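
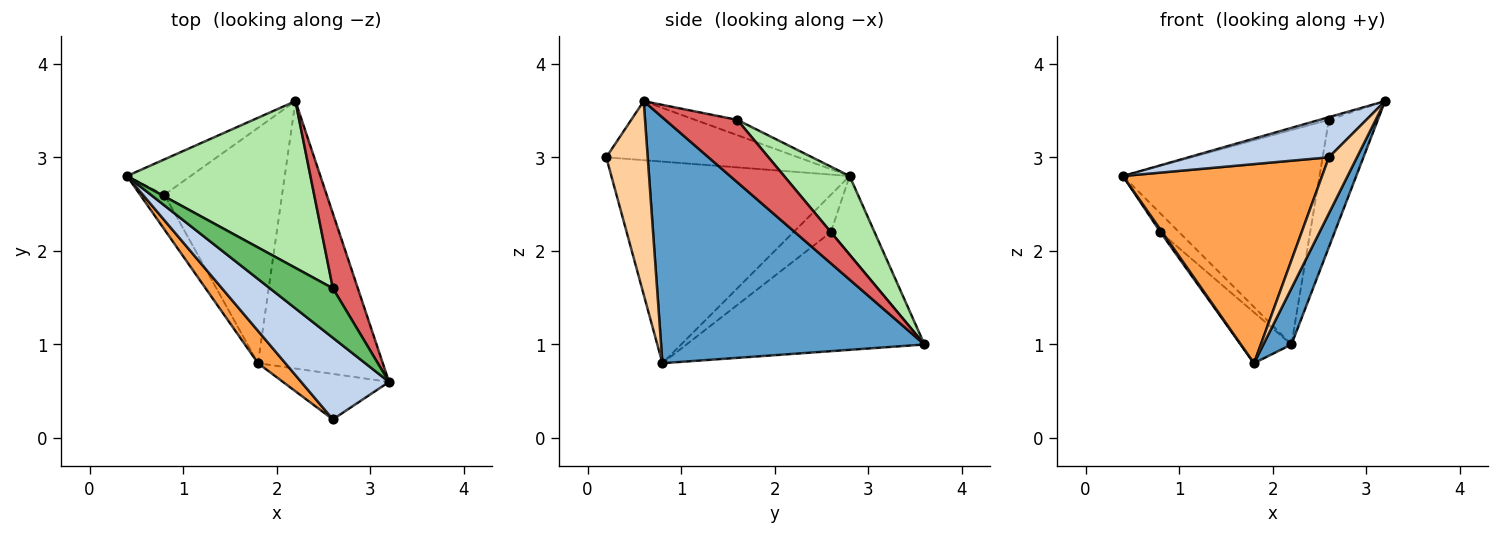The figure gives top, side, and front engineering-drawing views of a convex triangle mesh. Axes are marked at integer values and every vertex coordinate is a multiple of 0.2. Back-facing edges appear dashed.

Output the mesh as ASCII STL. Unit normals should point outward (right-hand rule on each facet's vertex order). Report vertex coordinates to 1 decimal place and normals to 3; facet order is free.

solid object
 facet normal 0.888 -0.095 -0.451
  outer loop
   vertex 1.8 0.8 0.8
   vertex 2.2 3.6 1.0
   vertex 3.2 0.6 3.6
  endloop
 endfacet
 facet normal -0.516 -0.378 0.768
  outer loop
   vertex 2.6 0.2 3.0
   vertex 3.2 0.6 3.6
   vertex 0.4 2.8 2.8
  endloop
 endfacet
 facet normal -0.763 -0.638 0.104
  outer loop
   vertex 2.6 0.2 3.0
   vertex 0.4 2.8 2.8
   vertex 1.8 0.8 0.8
  endloop
 endfacet
 facet normal 0.754 -0.511 -0.413
  outer loop
   vertex 2.6 0.2 3.0
   vertex 1.8 0.8 0.8
   vertex 3.2 0.6 3.6
  endloop
 endfacet
 facet normal -0.236 0.052 0.970
  outer loop
   vertex 2.6 1.6 3.4
   vertex 0.4 2.8 2.8
   vertex 3.2 0.6 3.6
  endloop
 endfacet
 facet normal 0.254 0.763 0.594
  outer loop
   vertex 2.6 1.6 3.4
   vertex 2.2 3.6 1.0
   vertex 0.4 2.8 2.8
  endloop
 endfacet
 facet normal 0.785 0.534 0.314
  outer loop
   vertex 2.6 1.6 3.4
   vertex 3.2 0.6 3.6
   vertex 2.2 3.6 1.0
  endloop
 endfacet
 facet normal -0.737 0.316 -0.597
  outer loop
   vertex 0.8 2.6 2.2
   vertex 0.4 2.8 2.8
   vertex 2.2 3.6 1.0
  endloop
 endfacet
 facet normal -0.838 -0.042 -0.545
  outer loop
   vertex 0.8 2.6 2.2
   vertex 1.8 0.8 0.8
   vertex 0.4 2.8 2.8
  endloop
 endfacet
 facet normal -0.703 0.150 -0.695
  outer loop
   vertex 0.8 2.6 2.2
   vertex 2.2 3.6 1.0
   vertex 1.8 0.8 0.8
  endloop
 endfacet
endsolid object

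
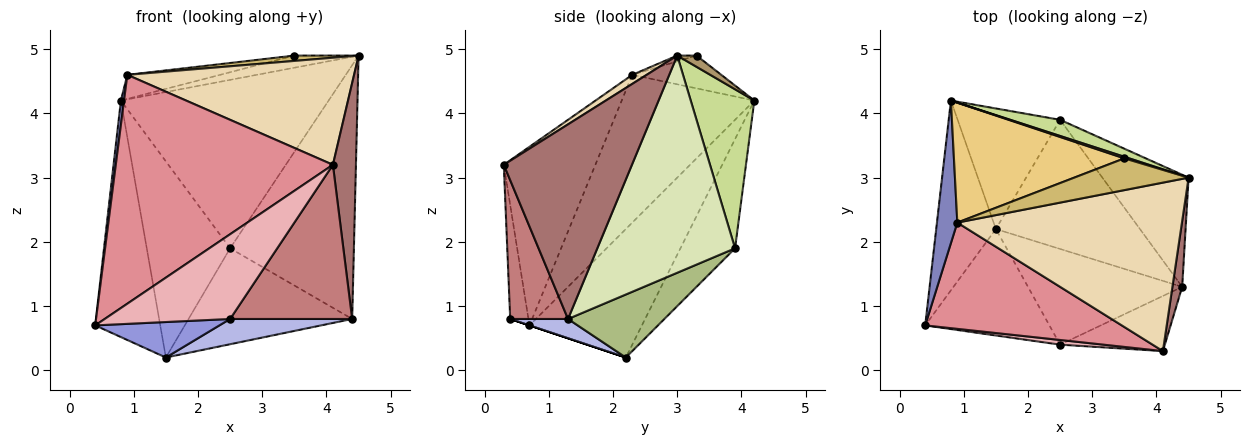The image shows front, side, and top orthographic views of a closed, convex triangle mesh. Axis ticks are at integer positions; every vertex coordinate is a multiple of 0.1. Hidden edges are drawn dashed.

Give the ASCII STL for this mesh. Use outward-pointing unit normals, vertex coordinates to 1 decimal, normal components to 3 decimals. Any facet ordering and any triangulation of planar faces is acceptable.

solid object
 facet normal -0.803 0.465 -0.373
  outer loop
   vertex 1.5 2.2 0.2
   vertex 0.4 0.7 0.7
   vertex 0.8 4.2 4.2
  endloop
 endfacet
 facet normal -0.990 -0.023 0.137
  outer loop
   vertex 0.9 2.3 4.6
   vertex 0.8 4.2 4.2
   vertex 0.4 0.7 0.7
  endloop
 endfacet
 facet normal 0.000 -0.316 -0.949
  outer loop
   vertex 2.5 0.4 0.8
   vertex 0.4 0.7 0.7
   vertex 1.5 2.2 0.2
  endloop
 endfacet
 facet normal 0.120 -0.253 -0.960
  outer loop
   vertex 2.5 0.4 0.8
   vertex 1.5 2.2 0.2
   vertex 4.4 1.3 0.8
  endloop
 endfacet
 facet normal -0.487 0.744 -0.457
  outer loop
   vertex 2.5 3.9 1.9
   vertex 1.5 2.2 0.2
   vertex 0.8 4.2 4.2
  endloop
 endfacet
 facet normal 0.331 0.563 -0.757
  outer loop
   vertex 2.5 3.9 1.9
   vertex 4.4 1.3 0.8
   vertex 1.5 2.2 0.2
  endloop
 endfacet
 facet normal 0.292 0.952 0.091
  outer loop
   vertex 2.5 3.9 1.9
   vertex 0.8 4.2 4.2
   vertex 4.5 3.0 4.9
  endloop
 endfacet
 facet normal 0.713 0.641 -0.283
  outer loop
   vertex 2.5 3.9 1.9
   vertex 4.5 3.0 4.9
   vertex 4.4 1.3 0.8
  endloop
 endfacet
 facet normal 0.285 0.951 0.122
  outer loop
   vertex 3.5 3.3 4.9
   vertex 4.5 3.0 4.9
   vertex 0.8 4.2 4.2
  endloop
 endfacet
 facet normal -0.050 -0.166 0.985
  outer loop
   vertex 3.5 3.3 4.9
   vertex 0.9 2.3 4.6
   vertex 4.5 3.0 4.9
  endloop
 endfacet
 facet normal -0.185 0.193 0.964
  outer loop
   vertex 3.5 3.3 4.9
   vertex 0.8 4.2 4.2
   vertex 0.9 2.3 4.6
  endloop
 endfacet
 facet normal 0.034 -0.536 0.843
  outer loop
   vertex 4.1 0.3 3.2
   vertex 4.5 3.0 4.9
   vertex 0.9 2.3 4.6
  endloop
 endfacet
 facet normal 0.983 -0.177 0.049
  outer loop
   vertex 4.1 0.3 3.2
   vertex 4.4 1.3 0.8
   vertex 4.5 3.0 4.9
  endloop
 endfacet
 facet normal 0.407 -0.860 -0.307
  outer loop
   vertex 4.1 0.3 3.2
   vertex 2.5 0.4 0.8
   vertex 4.4 1.3 0.8
  endloop
 endfacet
 facet normal -0.357 -0.847 0.393
  outer loop
   vertex 4.1 0.3 3.2
   vertex 0.9 2.3 4.6
   vertex 0.4 0.7 0.7
  endloop
 endfacet
 facet normal -0.144 -0.988 0.055
  outer loop
   vertex 4.1 0.3 3.2
   vertex 0.4 0.7 0.7
   vertex 2.5 0.4 0.8
  endloop
 endfacet
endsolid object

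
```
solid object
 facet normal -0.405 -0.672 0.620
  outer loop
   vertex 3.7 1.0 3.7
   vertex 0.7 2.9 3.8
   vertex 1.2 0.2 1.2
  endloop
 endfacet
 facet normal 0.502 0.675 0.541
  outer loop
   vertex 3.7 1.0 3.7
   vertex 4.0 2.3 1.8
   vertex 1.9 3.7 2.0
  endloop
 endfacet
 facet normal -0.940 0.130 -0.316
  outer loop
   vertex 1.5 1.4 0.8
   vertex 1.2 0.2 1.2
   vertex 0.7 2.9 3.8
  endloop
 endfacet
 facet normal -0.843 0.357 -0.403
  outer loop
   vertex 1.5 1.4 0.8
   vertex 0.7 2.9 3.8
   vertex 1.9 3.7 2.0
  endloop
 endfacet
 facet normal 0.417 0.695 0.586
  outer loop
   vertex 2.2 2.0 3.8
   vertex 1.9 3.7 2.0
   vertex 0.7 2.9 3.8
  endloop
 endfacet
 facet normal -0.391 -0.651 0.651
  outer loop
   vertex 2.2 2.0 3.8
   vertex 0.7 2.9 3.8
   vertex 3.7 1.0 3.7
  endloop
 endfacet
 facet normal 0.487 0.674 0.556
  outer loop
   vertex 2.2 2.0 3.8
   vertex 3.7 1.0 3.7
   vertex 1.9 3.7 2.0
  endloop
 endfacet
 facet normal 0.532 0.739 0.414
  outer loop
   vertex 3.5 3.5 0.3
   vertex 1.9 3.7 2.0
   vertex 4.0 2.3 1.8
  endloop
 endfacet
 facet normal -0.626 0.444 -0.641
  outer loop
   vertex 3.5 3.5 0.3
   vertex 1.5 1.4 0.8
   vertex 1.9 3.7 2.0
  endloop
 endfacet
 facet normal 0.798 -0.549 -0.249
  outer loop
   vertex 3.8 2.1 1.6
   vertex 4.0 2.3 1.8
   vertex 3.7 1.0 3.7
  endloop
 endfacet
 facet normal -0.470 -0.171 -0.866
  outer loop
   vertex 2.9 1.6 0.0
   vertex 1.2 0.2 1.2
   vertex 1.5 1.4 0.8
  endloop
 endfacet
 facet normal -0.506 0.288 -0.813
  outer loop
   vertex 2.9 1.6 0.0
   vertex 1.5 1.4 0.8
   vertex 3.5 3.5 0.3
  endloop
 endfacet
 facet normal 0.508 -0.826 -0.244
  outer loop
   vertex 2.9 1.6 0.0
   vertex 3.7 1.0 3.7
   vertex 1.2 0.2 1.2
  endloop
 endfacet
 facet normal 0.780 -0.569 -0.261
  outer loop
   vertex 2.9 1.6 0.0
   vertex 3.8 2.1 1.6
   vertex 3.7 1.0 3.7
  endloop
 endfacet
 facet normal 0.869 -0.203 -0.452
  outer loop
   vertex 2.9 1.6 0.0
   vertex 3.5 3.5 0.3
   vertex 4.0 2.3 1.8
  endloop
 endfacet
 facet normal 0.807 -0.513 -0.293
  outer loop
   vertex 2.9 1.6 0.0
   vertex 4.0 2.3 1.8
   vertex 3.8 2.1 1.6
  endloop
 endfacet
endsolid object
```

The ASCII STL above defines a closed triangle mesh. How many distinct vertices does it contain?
10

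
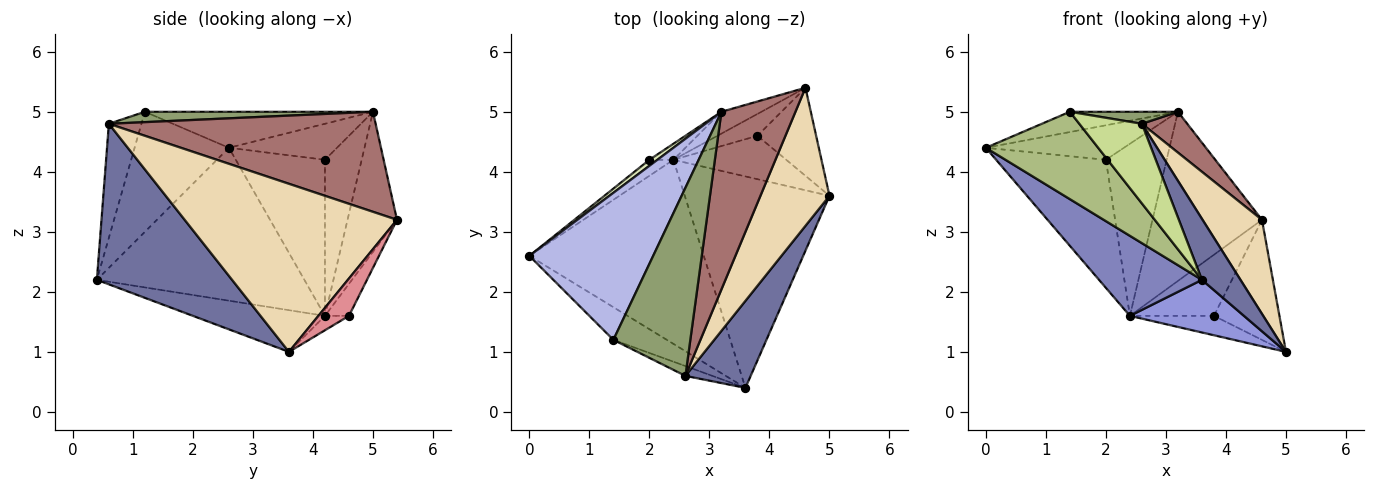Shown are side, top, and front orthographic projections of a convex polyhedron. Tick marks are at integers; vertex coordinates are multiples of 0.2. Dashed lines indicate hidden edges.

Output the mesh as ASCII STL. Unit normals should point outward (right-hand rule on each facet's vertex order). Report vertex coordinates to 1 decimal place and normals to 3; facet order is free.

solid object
 facet normal 0.896 -0.255 0.364
  outer loop
   vertex 2.6 0.6 4.8
   vertex 3.6 0.4 2.2
   vertex 5.0 3.6 1.0
  endloop
 endfacet
 facet normal -0.627 -0.311 -0.715
  outer loop
   vertex 2.4 4.2 1.6
   vertex 3.6 0.4 2.2
   vertex 0.0 2.6 4.4
  endloop
 endfacet
 facet normal -0.269 -0.233 -0.935
  outer loop
   vertex 2.4 4.2 1.6
   vertex 5.0 3.6 1.0
   vertex 3.6 0.4 2.2
  endloop
 endfacet
 facet normal -0.277 0.131 0.952
  outer loop
   vertex 1.4 1.2 5.0
   vertex 3.2 5.0 5.0
   vertex 0.0 2.6 4.4
  endloop
 endfacet
 facet normal 0.133 -0.063 0.989
  outer loop
   vertex 1.4 1.2 5.0
   vertex 2.6 0.6 4.8
   vertex 3.2 5.0 5.0
  endloop
 endfacet
 facet normal -0.618 -0.736 -0.275
  outer loop
   vertex 1.4 1.2 5.0
   vertex 0.0 2.6 4.4
   vertex 3.6 0.4 2.2
  endloop
 endfacet
 facet normal -0.459 -0.882 -0.109
  outer loop
   vertex 1.4 1.2 5.0
   vertex 3.6 0.4 2.2
   vertex 2.6 0.6 4.8
  endloop
 endfacet
 facet normal -0.611 0.780 0.136
  outer loop
   vertex 2.0 4.2 4.2
   vertex 0.0 2.6 4.4
   vertex 3.2 5.0 5.0
  endloop
 endfacet
 facet normal -0.628 0.772 -0.097
  outer loop
   vertex 2.0 4.2 4.2
   vertex 2.4 4.2 1.6
   vertex 0.0 2.6 4.4
  endloop
 endfacet
 facet normal -0.516 0.853 -0.079
  outer loop
   vertex 2.0 4.2 4.2
   vertex 3.2 5.0 5.0
   vertex 2.4 4.2 1.6
  endloop
 endfacet
 facet normal -0.409 0.905 -0.117
  outer loop
   vertex 4.6 5.4 3.2
   vertex 2.4 4.2 1.6
   vertex 3.2 5.0 5.0
  endloop
 endfacet
 facet normal 0.896 -0.251 0.368
  outer loop
   vertex 4.6 5.4 3.2
   vertex 2.6 0.6 4.8
   vertex 5.0 3.6 1.0
  endloop
 endfacet
 facet normal 0.796 -0.135 0.589
  outer loop
   vertex 4.6 5.4 3.2
   vertex 3.2 5.0 5.0
   vertex 2.6 0.6 4.8
  endloop
 endfacet
 facet normal -0.116 0.405 -0.907
  outer loop
   vertex 3.8 4.6 1.6
   vertex 5.0 3.6 1.0
   vertex 2.4 4.2 1.6
  endloop
 endfacet
 facet normal 0.352 0.755 -0.553
  outer loop
   vertex 3.8 4.6 1.6
   vertex 4.6 5.4 3.2
   vertex 5.0 3.6 1.0
  endloop
 endfacet
 facet normal -0.260 0.909 -0.325
  outer loop
   vertex 3.8 4.6 1.6
   vertex 2.4 4.2 1.6
   vertex 4.6 5.4 3.2
  endloop
 endfacet
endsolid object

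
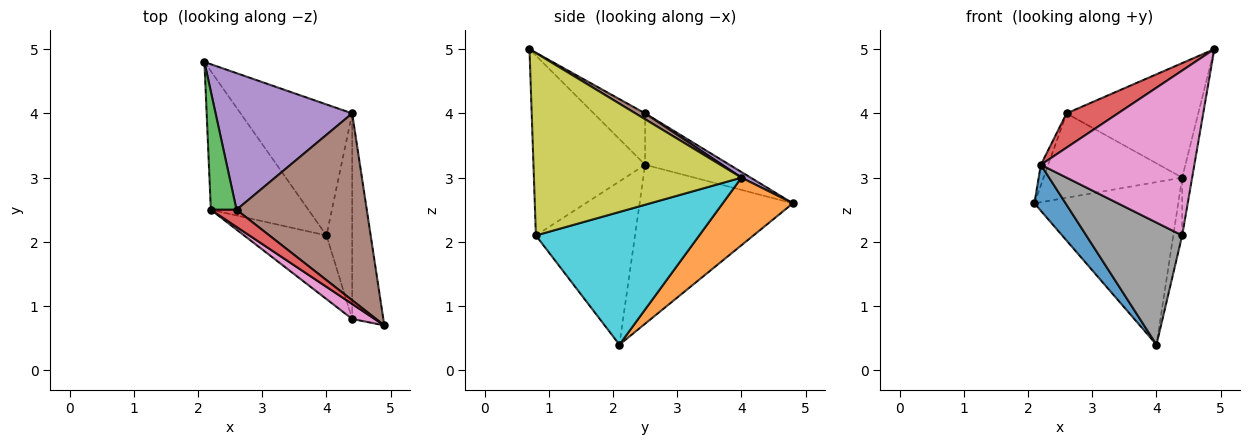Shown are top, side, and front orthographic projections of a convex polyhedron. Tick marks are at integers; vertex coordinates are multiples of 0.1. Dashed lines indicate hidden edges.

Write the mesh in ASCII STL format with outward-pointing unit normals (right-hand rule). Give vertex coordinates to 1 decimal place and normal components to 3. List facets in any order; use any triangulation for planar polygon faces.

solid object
 facet normal -0.840 -0.171 -0.515
  outer loop
   vertex 2.2 2.5 3.2
   vertex 2.1 4.8 2.6
   vertex 4.0 2.1 0.4
  endloop
 endfacet
 facet normal 0.355 0.728 -0.587
  outer loop
   vertex 4.4 4.0 3.0
   vertex 4.0 2.1 0.4
   vertex 2.1 4.8 2.6
  endloop
 endfacet
 facet normal -0.892 0.078 0.446
  outer loop
   vertex 2.6 2.5 4.0
   vertex 2.1 4.8 2.6
   vertex 2.2 2.5 3.2
  endloop
 endfacet
 facet normal -0.667 -0.667 0.333
  outer loop
   vertex 2.6 2.5 4.0
   vertex 2.2 2.5 3.2
   vertex 4.9 0.7 5.0
  endloop
 endfacet
 facet normal 0.035 0.525 0.850
  outer loop
   vertex 2.6 2.5 4.0
   vertex 4.4 4.0 3.0
   vertex 2.1 4.8 2.6
  endloop
 endfacet
 facet normal 0.038 0.522 0.852
  outer loop
   vertex 2.6 2.5 4.0
   vertex 4.9 0.7 5.0
   vertex 4.4 4.0 3.0
  endloop
 endfacet
 facet normal -0.587 -0.807 0.073
  outer loop
   vertex 4.4 0.8 2.1
   vertex 4.9 0.7 5.0
   vertex 2.2 2.5 3.2
  endloop
 endfacet
 facet normal -0.676 -0.654 -0.341
  outer loop
   vertex 4.4 0.8 2.1
   vertex 2.2 2.5 3.2
   vertex 4.0 2.1 0.4
  endloop
 endfacet
 facet normal 0.985 0.047 -0.168
  outer loop
   vertex 4.4 0.8 2.1
   vertex 4.4 4.0 3.0
   vertex 4.9 0.7 5.0
  endloop
 endfacet
 facet normal 0.980 0.053 -0.190
  outer loop
   vertex 4.4 0.8 2.1
   vertex 4.0 2.1 0.4
   vertex 4.4 4.0 3.0
  endloop
 endfacet
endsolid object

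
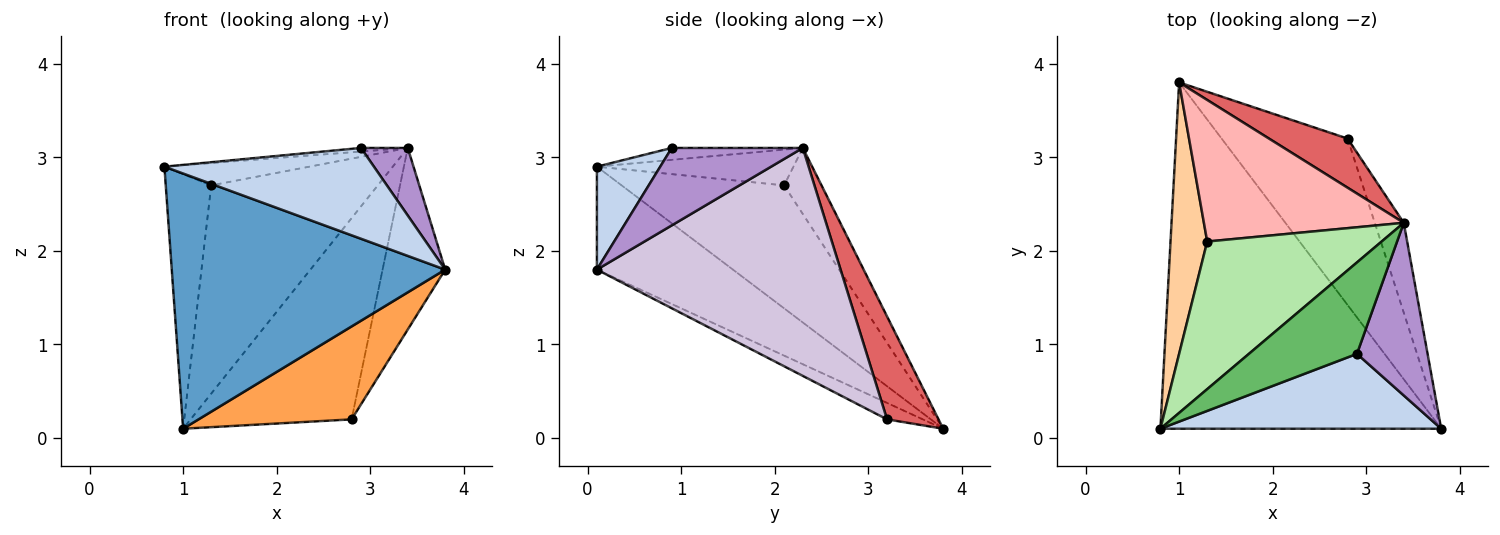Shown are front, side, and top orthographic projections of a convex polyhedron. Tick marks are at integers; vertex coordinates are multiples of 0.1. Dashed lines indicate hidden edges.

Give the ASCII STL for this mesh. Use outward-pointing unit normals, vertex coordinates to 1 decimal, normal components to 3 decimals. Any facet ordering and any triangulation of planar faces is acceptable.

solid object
 facet normal -0.283 -0.569 -0.772
  outer loop
   vertex 1.0 3.8 0.1
   vertex 3.8 0.1 1.8
   vertex 0.8 0.1 2.9
  endloop
 endfacet
 facet normal 0.227 -0.751 0.620
  outer loop
   vertex 2.9 0.9 3.1
   vertex 0.8 0.1 2.9
   vertex 3.8 0.1 1.8
  endloop
 endfacet
 facet normal -0.113 -0.484 -0.868
  outer loop
   vertex 2.8 3.2 0.2
   vertex 3.8 0.1 1.8
   vertex 1.0 3.8 0.1
  endloop
 endfacet
 facet normal -0.926 0.259 0.276
  outer loop
   vertex 1.3 2.1 2.7
   vertex 1.0 3.8 0.1
   vertex 0.8 0.1 2.9
  endloop
 endfacet
 facet normal -0.109 0.039 0.993
  outer loop
   vertex 3.4 2.3 3.1
   vertex 0.8 0.1 2.9
   vertex 2.9 0.9 3.1
  endloop
 endfacet
 facet normal -0.199 0.147 0.969
  outer loop
   vertex 3.4 2.3 3.1
   vertex 1.3 2.1 2.7
   vertex 0.8 0.1 2.9
  endloop
 endfacet
 facet normal 0.297 0.928 0.227
  outer loop
   vertex 3.4 2.3 3.1
   vertex 2.8 3.2 0.2
   vertex 1.0 3.8 0.1
  endloop
 endfacet
 facet normal -0.183 0.813 0.553
  outer loop
   vertex 3.4 2.3 3.1
   vertex 1.0 3.8 0.1
   vertex 1.3 2.1 2.7
  endloop
 endfacet
 facet normal 0.714 -0.255 0.652
  outer loop
   vertex 3.4 2.3 3.1
   vertex 2.9 0.9 3.1
   vertex 3.8 0.1 1.8
  endloop
 endfacet
 facet normal 0.961 0.247 -0.122
  outer loop
   vertex 3.4 2.3 3.1
   vertex 3.8 0.1 1.8
   vertex 2.8 3.2 0.2
  endloop
 endfacet
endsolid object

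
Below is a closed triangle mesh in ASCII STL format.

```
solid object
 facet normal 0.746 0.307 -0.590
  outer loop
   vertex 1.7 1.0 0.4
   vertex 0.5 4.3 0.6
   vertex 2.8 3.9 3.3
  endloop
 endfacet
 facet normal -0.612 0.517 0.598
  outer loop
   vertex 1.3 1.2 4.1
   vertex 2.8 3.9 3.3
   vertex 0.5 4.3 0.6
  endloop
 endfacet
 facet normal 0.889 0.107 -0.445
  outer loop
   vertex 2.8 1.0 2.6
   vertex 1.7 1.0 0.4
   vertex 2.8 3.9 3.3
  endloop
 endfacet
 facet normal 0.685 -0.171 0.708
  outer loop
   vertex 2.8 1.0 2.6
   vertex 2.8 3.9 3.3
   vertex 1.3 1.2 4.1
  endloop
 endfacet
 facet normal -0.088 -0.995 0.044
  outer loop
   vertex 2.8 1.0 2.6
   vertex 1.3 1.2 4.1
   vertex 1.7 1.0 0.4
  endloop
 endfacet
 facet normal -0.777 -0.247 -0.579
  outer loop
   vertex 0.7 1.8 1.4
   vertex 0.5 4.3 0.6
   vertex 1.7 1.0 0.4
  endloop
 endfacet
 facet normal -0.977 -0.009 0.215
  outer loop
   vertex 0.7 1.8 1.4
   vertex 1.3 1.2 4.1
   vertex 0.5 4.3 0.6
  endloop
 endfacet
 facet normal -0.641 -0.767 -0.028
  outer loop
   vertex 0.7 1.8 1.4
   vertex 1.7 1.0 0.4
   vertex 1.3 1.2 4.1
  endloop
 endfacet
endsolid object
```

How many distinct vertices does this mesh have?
6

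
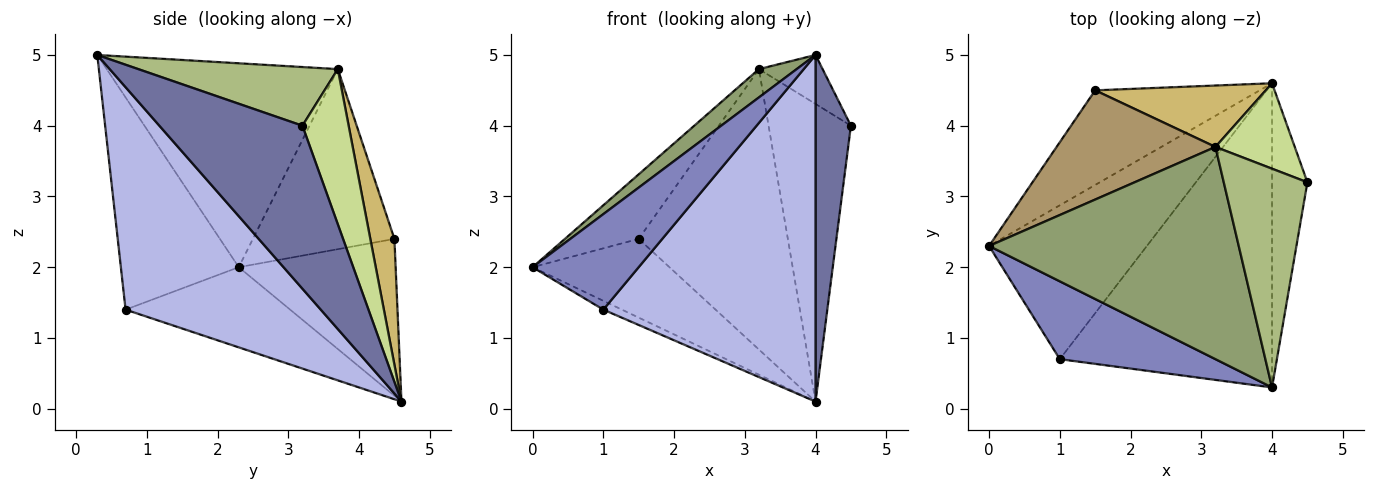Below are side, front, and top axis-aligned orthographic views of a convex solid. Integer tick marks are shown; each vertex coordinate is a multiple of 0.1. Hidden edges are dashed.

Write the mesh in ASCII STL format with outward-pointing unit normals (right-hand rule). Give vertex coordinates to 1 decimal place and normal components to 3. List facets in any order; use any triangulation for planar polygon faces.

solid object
 facet normal 0.950 -0.235 -0.206
  outer loop
   vertex 4.0 4.6 0.1
   vertex 4.5 3.2 4.0
   vertex 4.0 0.3 5.0
  endloop
 endfacet
 facet normal -0.653 -0.587 0.479
  outer loop
   vertex 1.0 0.7 1.4
   vertex 4.0 0.3 5.0
   vertex 0.0 2.3 2.0
  endloop
 endfacet
 facet normal -0.452 0.051 -0.890
  outer loop
   vertex 1.0 0.7 1.4
   vertex 0.0 2.3 2.0
   vertex 4.0 4.6 0.1
  endloop
 endfacet
 facet normal 0.569 -0.618 -0.543
  outer loop
   vertex 1.0 0.7 1.4
   vertex 4.0 4.6 0.1
   vertex 4.0 0.3 5.0
  endloop
 endfacet
 facet normal -0.629 -0.103 0.770
  outer loop
   vertex 3.2 3.7 4.8
   vertex 0.0 2.3 2.0
   vertex 4.0 0.3 5.0
  endloop
 endfacet
 facet normal 0.565 0.180 0.805
  outer loop
   vertex 3.2 3.7 4.8
   vertex 4.0 0.3 5.0
   vertex 4.5 3.2 4.0
  endloop
 endfacet
 facet normal 0.475 0.846 0.243
  outer loop
   vertex 3.2 3.7 4.8
   vertex 4.5 3.2 4.0
   vertex 4.0 4.6 0.1
  endloop
 endfacet
 facet normal -0.591 0.516 -0.620
  outer loop
   vertex 1.5 4.5 2.4
   vertex 4.0 4.6 0.1
   vertex 0.0 2.3 2.0
  endloop
 endfacet
 facet normal -0.698 0.364 0.616
  outer loop
   vertex 1.5 4.5 2.4
   vertex 0.0 2.3 2.0
   vertex 3.2 3.7 4.8
  endloop
 endfacet
 facet normal 0.156 0.965 0.211
  outer loop
   vertex 1.5 4.5 2.4
   vertex 3.2 3.7 4.8
   vertex 4.0 4.6 0.1
  endloop
 endfacet
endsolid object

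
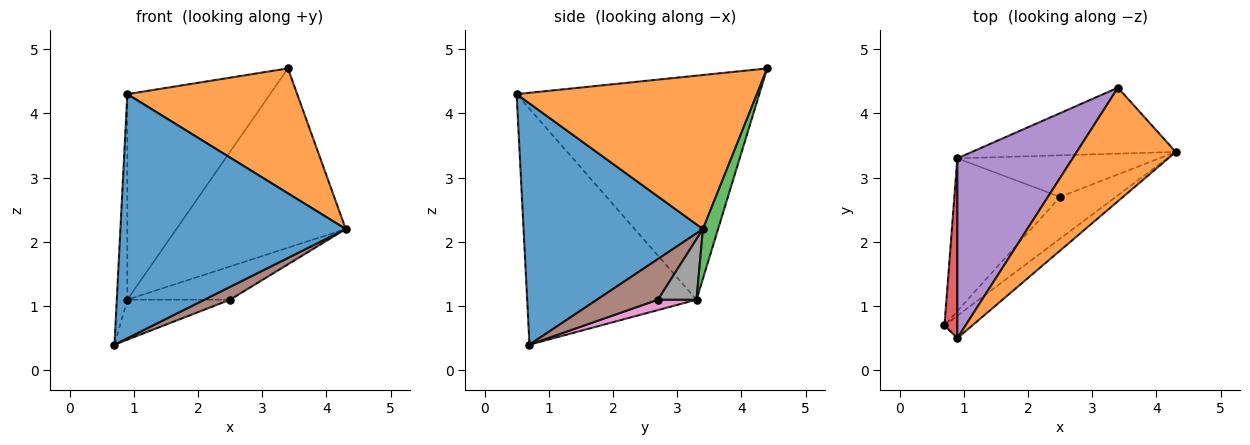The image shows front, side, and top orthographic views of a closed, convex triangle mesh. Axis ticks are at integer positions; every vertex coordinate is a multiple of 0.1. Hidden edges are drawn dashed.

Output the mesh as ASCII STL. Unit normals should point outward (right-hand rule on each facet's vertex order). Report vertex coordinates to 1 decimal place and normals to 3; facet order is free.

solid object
 facet normal 0.621 -0.780 -0.072
  outer loop
   vertex 0.9 0.5 4.3
   vertex 0.7 0.7 0.4
   vertex 4.3 3.4 2.2
  endloop
 endfacet
 facet normal 0.723 -0.511 0.465
  outer loop
   vertex 0.9 0.5 4.3
   vertex 4.3 3.4 2.2
   vertex 3.4 4.4 4.7
  endloop
 endfacet
 facet normal 0.084 0.935 -0.344
  outer loop
   vertex 0.9 3.3 1.1
   vertex 3.4 4.4 4.7
   vertex 4.3 3.4 2.2
  endloop
 endfacet
 facet normal -0.997 0.062 0.054
  outer loop
   vertex 0.9 3.3 1.1
   vertex 0.7 0.7 0.4
   vertex 0.9 0.5 4.3
  endloop
 endfacet
 facet normal -0.788 0.463 0.406
  outer loop
   vertex 0.9 3.3 1.1
   vertex 0.9 0.5 4.3
   vertex 3.4 4.4 4.7
  endloop
 endfacet
 facet normal 0.573 -0.241 -0.784
  outer loop
   vertex 2.5 2.7 1.1
   vertex 4.3 3.4 2.2
   vertex 0.7 0.7 0.4
  endloop
 endfacet
 facet normal 0.095 0.252 -0.963
  outer loop
   vertex 2.5 2.7 1.1
   vertex 0.7 0.7 0.4
   vertex 0.9 3.3 1.1
  endloop
 endfacet
 facet normal 0.228 0.608 -0.760
  outer loop
   vertex 2.5 2.7 1.1
   vertex 0.9 3.3 1.1
   vertex 4.3 3.4 2.2
  endloop
 endfacet
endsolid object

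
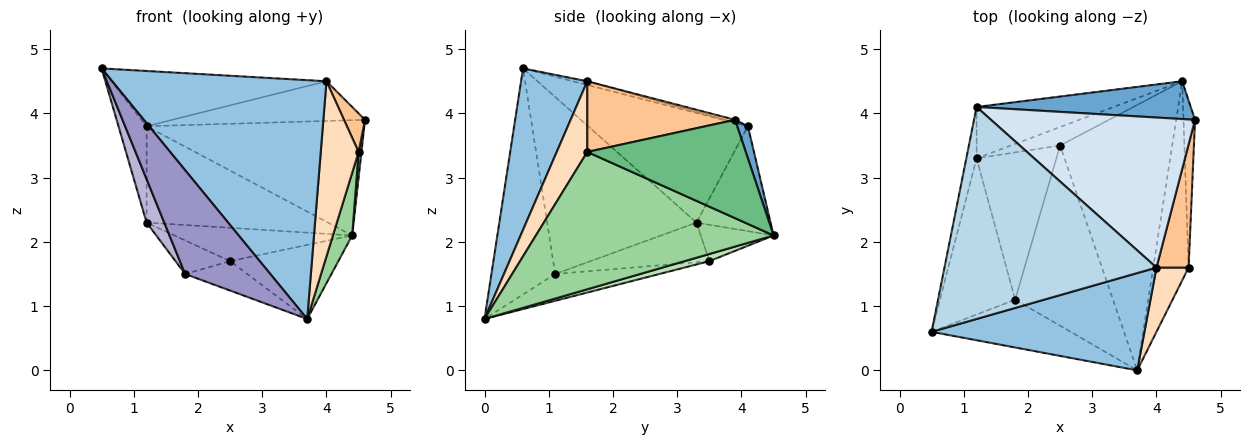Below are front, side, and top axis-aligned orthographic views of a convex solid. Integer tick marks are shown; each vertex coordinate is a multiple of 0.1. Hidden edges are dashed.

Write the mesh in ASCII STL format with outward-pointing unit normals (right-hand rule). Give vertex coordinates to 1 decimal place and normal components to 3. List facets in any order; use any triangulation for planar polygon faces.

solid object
 facet normal 0.047 0.949 0.311
  outer loop
   vertex 1.2 4.1 3.8
   vertex 4.6 3.9 3.9
   vertex 4.4 4.5 2.1
  endloop
 endfacet
 facet normal 0.275 -0.890 0.363
  outer loop
   vertex 4.0 1.6 4.5
   vertex 0.5 0.6 4.7
   vertex 3.7 0.0 0.8
  endloop
 endfacet
 facet normal -0.017 0.252 0.968
  outer loop
   vertex 4.0 1.6 4.5
   vertex 1.2 4.1 3.8
   vertex 0.5 0.6 4.7
  endloop
 endfacet
 facet normal -0.013 0.256 0.967
  outer loop
   vertex 4.0 1.6 4.5
   vertex 4.6 3.9 3.9
   vertex 1.2 4.1 3.8
  endloop
 endfacet
 facet normal -0.339 0.830 -0.443
  outer loop
   vertex 1.2 3.3 2.3
   vertex 1.2 4.1 3.8
   vertex 4.4 4.5 2.1
  endloop
 endfacet
 facet normal -0.981 0.172 -0.092
  outer loop
   vertex 1.2 3.3 2.3
   vertex 0.5 0.6 4.7
   vertex 1.2 4.1 3.8
  endloop
 endfacet
 facet normal 0.903 -0.128 0.410
  outer loop
   vertex 4.5 1.6 3.4
   vertex 4.6 3.9 3.9
   vertex 4.0 1.6 4.5
  endloop
 endfacet
 facet normal 0.604 -0.748 0.275
  outer loop
   vertex 4.5 1.6 3.4
   vertex 4.0 1.6 4.5
   vertex 3.7 0.0 0.8
  endloop
 endfacet
 facet normal 0.993 -0.018 -0.116
  outer loop
   vertex 4.5 1.6 3.4
   vertex 4.4 4.5 2.1
   vertex 4.6 3.9 3.9
  endloop
 endfacet
 facet normal 0.965 -0.078 -0.249
  outer loop
   vertex 4.5 1.6 3.4
   vertex 3.7 0.0 0.8
   vertex 4.4 4.5 2.1
  endloop
 endfacet
 facet normal 0.061 0.268 -0.961
  outer loop
   vertex 2.5 3.5 1.7
   vertex 4.4 4.5 2.1
   vertex 3.7 0.0 0.8
  endloop
 endfacet
 facet normal -0.337 0.823 -0.456
  outer loop
   vertex 2.5 3.5 1.7
   vertex 1.2 3.3 2.3
   vertex 4.4 4.5 2.1
  endloop
 endfacet
 facet normal -0.562 -0.751 -0.346
  outer loop
   vertex 1.8 1.1 1.5
   vertex 3.7 0.0 0.8
   vertex 0.5 0.6 4.7
  endloop
 endfacet
 facet normal -0.915 -0.108 -0.389
  outer loop
   vertex 1.8 1.1 1.5
   vertex 0.5 0.6 4.7
   vertex 1.2 3.3 2.3
  endloop
 endfacet
 facet normal -0.261 0.156 -0.953
  outer loop
   vertex 1.8 1.1 1.5
   vertex 2.5 3.5 1.7
   vertex 3.7 0.0 0.8
  endloop
 endfacet
 facet normal -0.436 0.200 -0.877
  outer loop
   vertex 1.8 1.1 1.5
   vertex 1.2 3.3 2.3
   vertex 2.5 3.5 1.7
  endloop
 endfacet
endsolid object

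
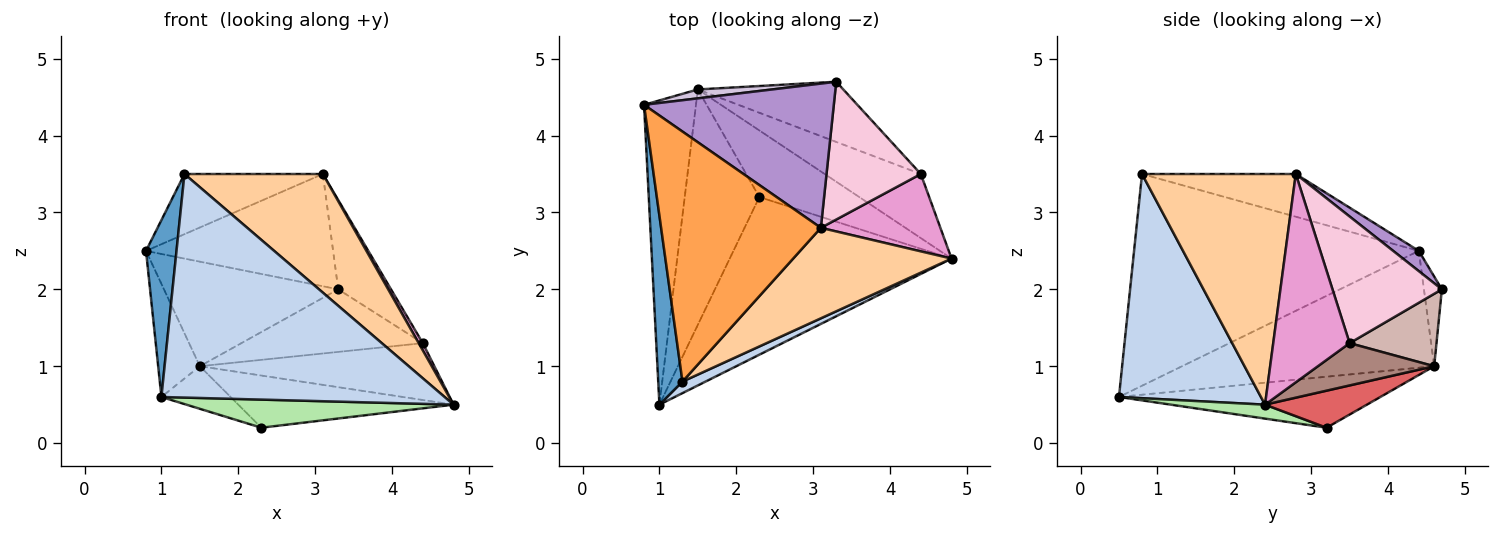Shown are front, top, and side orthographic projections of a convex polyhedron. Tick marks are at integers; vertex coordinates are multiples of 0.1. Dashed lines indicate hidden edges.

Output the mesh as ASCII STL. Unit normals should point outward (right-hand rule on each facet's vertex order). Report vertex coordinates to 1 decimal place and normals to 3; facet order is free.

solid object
 facet normal -0.988 -0.106 0.113
  outer loop
   vertex 1.3 0.8 3.5
   vertex 0.8 4.4 2.5
   vertex 1.0 0.5 0.6
  endloop
 endfacet
 facet normal 0.448 -0.893 0.046
  outer loop
   vertex 1.3 0.8 3.5
   vertex 1.0 0.5 0.6
   vertex 4.8 2.4 0.5
  endloop
 endfacet
 facet normal -0.252 0.226 0.941
  outer loop
   vertex 3.1 2.8 3.5
   vertex 0.8 4.4 2.5
   vertex 1.3 0.8 3.5
  endloop
 endfacet
 facet normal 0.662 -0.596 0.455
  outer loop
   vertex 3.1 2.8 3.5
   vertex 1.3 0.8 3.5
   vertex 4.8 2.4 0.5
  endloop
 endfacet
 facet normal -0.903 0.149 -0.402
  outer loop
   vertex 1.5 4.6 1.0
   vertex 1.0 0.5 0.6
   vertex 0.8 4.4 2.5
  endloop
 endfacet
 facet normal 0.062 -0.175 -0.983
  outer loop
   vertex 2.3 3.2 0.2
   vertex 4.8 2.4 0.5
   vertex 1.0 0.5 0.6
  endloop
 endfacet
 facet normal 0.280 0.592 -0.756
  outer loop
   vertex 2.3 3.2 0.2
   vertex 1.5 4.6 1.0
   vertex 4.8 2.4 0.5
  endloop
 endfacet
 facet normal -0.558 0.148 -0.817
  outer loop
   vertex 2.3 3.2 0.2
   vertex 1.0 0.5 0.6
   vertex 1.5 4.6 1.0
  endloop
 endfacet
 facet normal 0.084 0.612 0.786
  outer loop
   vertex 3.3 4.7 2.0
   vertex 0.8 4.4 2.5
   vertex 3.1 2.8 3.5
  endloop
 endfacet
 facet normal -0.102 0.991 0.085
  outer loop
   vertex 3.3 4.7 2.0
   vertex 1.5 4.6 1.0
   vertex 0.8 4.4 2.5
  endloop
 endfacet
 facet normal 0.313 0.630 -0.711
  outer loop
   vertex 4.4 3.5 1.3
   vertex 4.8 2.4 0.5
   vertex 1.5 4.6 1.0
  endloop
 endfacet
 facet normal 0.326 0.681 -0.655
  outer loop
   vertex 4.4 3.5 1.3
   vertex 1.5 4.6 1.0
   vertex 3.3 4.7 2.0
  endloop
 endfacet
 facet normal 0.866 -0.047 0.497
  outer loop
   vertex 4.4 3.5 1.3
   vertex 3.1 2.8 3.5
   vertex 4.8 2.4 0.5
  endloop
 endfacet
 facet normal 0.748 0.361 0.557
  outer loop
   vertex 4.4 3.5 1.3
   vertex 3.3 4.7 2.0
   vertex 3.1 2.8 3.5
  endloop
 endfacet
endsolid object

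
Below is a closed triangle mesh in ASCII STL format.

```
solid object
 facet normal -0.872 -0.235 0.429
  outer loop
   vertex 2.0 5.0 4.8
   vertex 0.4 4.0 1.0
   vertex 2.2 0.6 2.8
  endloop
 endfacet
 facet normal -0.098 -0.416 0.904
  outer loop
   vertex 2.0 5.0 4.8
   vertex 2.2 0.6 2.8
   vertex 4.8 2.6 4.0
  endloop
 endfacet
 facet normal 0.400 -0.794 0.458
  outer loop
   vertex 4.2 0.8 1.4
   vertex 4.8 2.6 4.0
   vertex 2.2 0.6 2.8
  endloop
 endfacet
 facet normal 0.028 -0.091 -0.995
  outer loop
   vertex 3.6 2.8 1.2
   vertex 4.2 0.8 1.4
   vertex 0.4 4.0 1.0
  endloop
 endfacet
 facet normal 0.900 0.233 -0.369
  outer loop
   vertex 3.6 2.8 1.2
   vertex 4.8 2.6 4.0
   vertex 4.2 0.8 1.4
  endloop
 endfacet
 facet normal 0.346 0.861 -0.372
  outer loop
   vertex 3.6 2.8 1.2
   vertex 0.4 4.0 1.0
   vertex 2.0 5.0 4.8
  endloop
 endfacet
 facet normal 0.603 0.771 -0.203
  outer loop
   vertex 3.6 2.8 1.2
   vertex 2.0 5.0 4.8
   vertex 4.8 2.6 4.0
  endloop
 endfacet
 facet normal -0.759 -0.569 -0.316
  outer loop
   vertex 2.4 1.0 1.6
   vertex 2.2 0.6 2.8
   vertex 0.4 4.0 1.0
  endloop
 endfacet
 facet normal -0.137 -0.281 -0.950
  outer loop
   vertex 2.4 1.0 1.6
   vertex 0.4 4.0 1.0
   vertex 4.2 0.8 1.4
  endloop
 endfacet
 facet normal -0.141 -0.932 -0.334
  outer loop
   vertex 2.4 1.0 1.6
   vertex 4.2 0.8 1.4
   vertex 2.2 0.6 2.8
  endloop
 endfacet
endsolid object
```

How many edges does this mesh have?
15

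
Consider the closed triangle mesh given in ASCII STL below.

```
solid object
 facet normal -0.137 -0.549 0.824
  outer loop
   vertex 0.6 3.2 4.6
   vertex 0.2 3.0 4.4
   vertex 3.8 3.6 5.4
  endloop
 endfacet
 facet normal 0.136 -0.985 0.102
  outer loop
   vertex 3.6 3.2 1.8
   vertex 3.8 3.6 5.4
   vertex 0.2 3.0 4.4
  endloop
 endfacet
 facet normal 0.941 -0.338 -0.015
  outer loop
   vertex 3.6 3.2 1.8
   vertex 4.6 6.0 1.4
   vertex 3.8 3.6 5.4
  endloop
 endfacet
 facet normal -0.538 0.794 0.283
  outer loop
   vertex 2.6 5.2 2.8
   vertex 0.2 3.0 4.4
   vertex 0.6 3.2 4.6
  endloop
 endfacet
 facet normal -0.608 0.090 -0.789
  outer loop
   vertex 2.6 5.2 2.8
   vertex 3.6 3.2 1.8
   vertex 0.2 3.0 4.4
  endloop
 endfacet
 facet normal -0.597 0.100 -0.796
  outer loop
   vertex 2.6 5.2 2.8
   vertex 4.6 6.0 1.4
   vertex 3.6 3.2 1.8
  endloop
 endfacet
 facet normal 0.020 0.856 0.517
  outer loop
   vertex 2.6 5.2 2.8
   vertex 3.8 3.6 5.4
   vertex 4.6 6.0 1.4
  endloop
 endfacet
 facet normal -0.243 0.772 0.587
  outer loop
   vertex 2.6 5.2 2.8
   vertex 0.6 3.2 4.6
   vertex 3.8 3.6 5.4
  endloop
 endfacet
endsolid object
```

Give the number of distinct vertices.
6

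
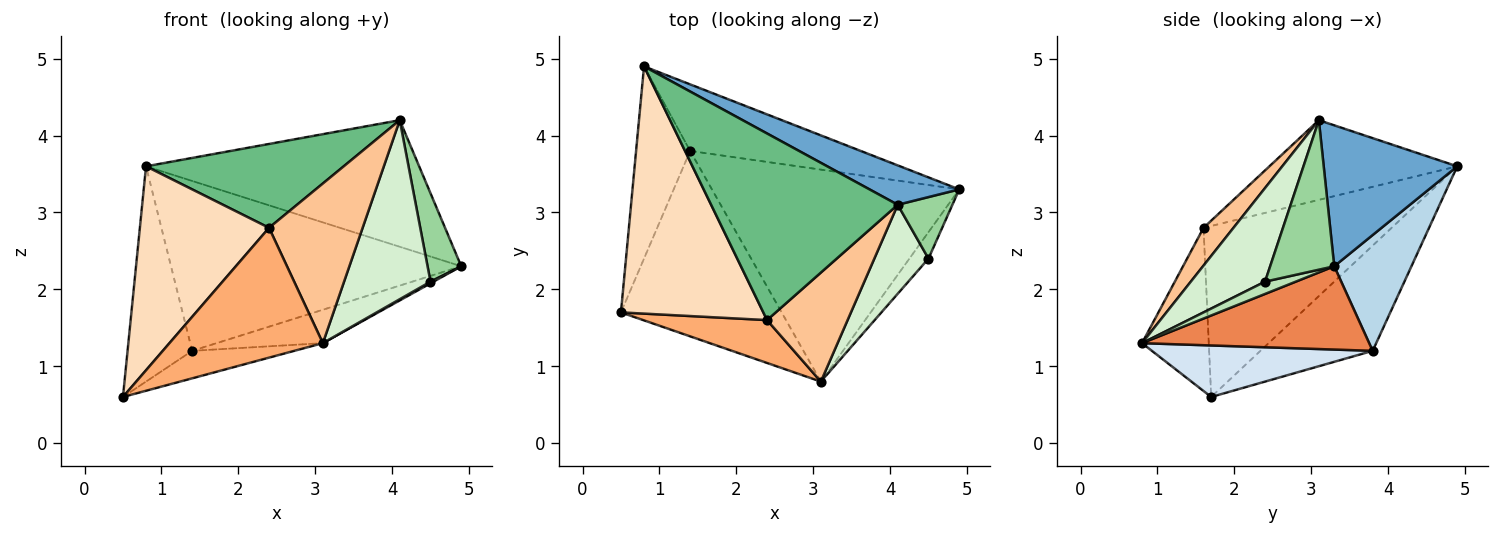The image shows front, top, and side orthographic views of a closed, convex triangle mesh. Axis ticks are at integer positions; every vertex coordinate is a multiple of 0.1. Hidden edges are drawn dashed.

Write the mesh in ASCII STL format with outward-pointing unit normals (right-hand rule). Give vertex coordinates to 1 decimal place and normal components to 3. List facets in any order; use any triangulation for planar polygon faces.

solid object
 facet normal 0.423 0.865 0.269
  outer loop
   vertex 4.1 3.1 4.2
   vertex 4.9 3.3 2.3
   vertex 0.8 4.9 3.6
  endloop
 endfacet
 facet normal -0.792 0.456 -0.407
  outer loop
   vertex 1.4 3.8 1.2
   vertex 0.5 1.7 0.6
   vertex 0.8 4.9 3.6
  endloop
 endfacet
 facet normal 0.240 0.904 -0.354
  outer loop
   vertex 1.4 3.8 1.2
   vertex 0.8 4.9 3.6
   vertex 4.9 3.3 2.3
  endloop
 endfacet
 facet normal 0.302 0.140 -0.943
  outer loop
   vertex 1.4 3.8 1.2
   vertex 3.1 0.8 1.3
   vertex 0.5 1.7 0.6
  endloop
 endfacet
 facet normal 0.316 0.148 -0.937
  outer loop
   vertex 1.4 3.8 1.2
   vertex 4.9 3.3 2.3
   vertex 3.1 0.8 1.3
  endloop
 endfacet
 facet normal -0.382 -0.878 0.290
  outer loop
   vertex 2.4 1.6 2.8
   vertex 0.5 1.7 0.6
   vertex 3.1 0.8 1.3
  endloop
 endfacet
 facet normal 0.256 -0.798 0.545
  outer loop
   vertex 2.4 1.6 2.8
   vertex 3.1 0.8 1.3
   vertex 4.1 3.1 4.2
  endloop
 endfacet
 facet normal -0.680 -0.467 0.566
  outer loop
   vertex 2.4 1.6 2.8
   vertex 0.8 4.9 3.6
   vertex 0.5 1.7 0.6
  endloop
 endfacet
 facet normal -0.363 -0.382 0.850
  outer loop
   vertex 2.4 1.6 2.8
   vertex 4.1 3.1 4.2
   vertex 0.8 4.9 3.6
  endloop
 endfacet
 facet normal 0.842 -0.443 0.308
  outer loop
   vertex 4.5 2.4 2.1
   vertex 4.9 3.3 2.3
   vertex 4.1 3.1 4.2
  endloop
 endfacet
 facet normal 0.541 -0.054 -0.839
  outer loop
   vertex 4.5 2.4 2.1
   vertex 3.1 0.8 1.3
   vertex 4.9 3.3 2.3
  endloop
 endfacet
 facet normal 0.610 -0.710 0.353
  outer loop
   vertex 4.5 2.4 2.1
   vertex 4.1 3.1 4.2
   vertex 3.1 0.8 1.3
  endloop
 endfacet
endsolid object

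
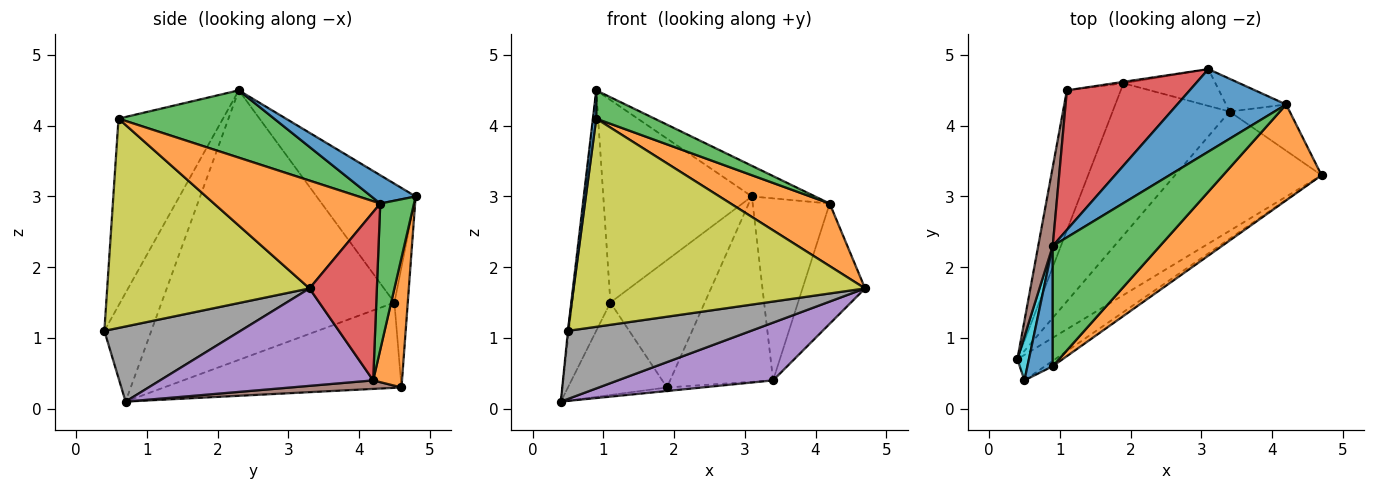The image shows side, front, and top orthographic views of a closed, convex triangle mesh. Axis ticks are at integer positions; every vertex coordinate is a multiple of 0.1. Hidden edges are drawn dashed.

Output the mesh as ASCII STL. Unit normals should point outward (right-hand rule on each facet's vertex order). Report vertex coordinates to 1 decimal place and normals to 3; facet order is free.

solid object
 facet normal 0.237 0.338 0.911
  outer loop
   vertex 4.2 4.3 2.9
   vertex 3.1 4.8 3.0
   vertex 0.9 2.3 4.5
  endloop
 endfacet
 facet normal 0.676 -0.403 0.617
  outer loop
   vertex 4.2 4.3 2.9
   vertex 0.9 0.6 4.1
   vertex 4.7 3.3 1.7
  endloop
 endfacet
 facet normal 0.521 -0.195 0.831
  outer loop
   vertex 4.2 4.3 2.9
   vertex 0.9 2.3 4.5
   vertex 0.9 0.6 4.1
  endloop
 endfacet
 facet normal -0.481 0.722 0.497
  outer loop
   vertex 1.1 4.5 1.5
   vertex 0.9 2.3 4.5
   vertex 3.1 4.8 3.0
  endloop
 endfacet
 facet normal -0.140 0.990 -0.011
  outer loop
   vertex 1.1 4.5 1.5
   vertex 3.1 4.8 3.0
   vertex 1.9 4.6 0.3
  endloop
 endfacet
 facet normal -0.985 0.162 0.053
  outer loop
   vertex 1.1 4.5 1.5
   vertex 0.4 0.7 0.1
   vertex 0.9 2.3 4.5
  endloop
 endfacet
 facet normal -0.797 0.332 -0.504
  outer loop
   vertex 1.1 4.5 1.5
   vertex 1.9 4.6 0.3
   vertex 0.4 0.7 0.1
  endloop
 endfacet
 facet normal 0.572 -0.768 -0.288
  outer loop
   vertex 0.5 0.4 1.1
   vertex 0.4 0.7 0.1
   vertex 4.7 3.3 1.7
  endloop
 endfacet
 facet normal 0.570 -0.821 -0.021
  outer loop
   vertex 0.5 0.4 1.1
   vertex 4.7 3.3 1.7
   vertex 0.9 0.6 4.1
  endloop
 endfacet
 facet normal -0.994 0.020 0.106
  outer loop
   vertex 0.5 0.4 1.1
   vertex 0.9 2.3 4.5
   vertex 0.4 0.7 0.1
  endloop
 endfacet
 facet normal -0.990 -0.032 0.134
  outer loop
   vertex 0.5 0.4 1.1
   vertex 0.9 0.6 4.1
   vertex 0.9 2.3 4.5
  endloop
 endfacet
 facet normal 0.265 0.946 -0.188
  outer loop
   vertex 3.4 4.2 0.4
   vertex 1.9 4.6 0.3
   vertex 3.1 4.8 3.0
  endloop
 endfacet
 facet normal 0.396 0.904 -0.163
  outer loop
   vertex 3.4 4.2 0.4
   vertex 3.1 4.8 3.0
   vertex 4.2 4.3 2.9
  endloop
 endfacet
 facet normal 0.709 0.658 -0.253
  outer loop
   vertex 3.4 4.2 0.4
   vertex 4.2 4.3 2.9
   vertex 4.7 3.3 1.7
  endloop
 endfacet
 facet normal 0.513 -0.374 -0.772
  outer loop
   vertex 3.4 4.2 0.4
   vertex 4.7 3.3 1.7
   vertex 0.4 0.7 0.1
  endloop
 endfacet
 facet normal 0.073 0.023 -0.997
  outer loop
   vertex 3.4 4.2 0.4
   vertex 0.4 0.7 0.1
   vertex 1.9 4.6 0.3
  endloop
 endfacet
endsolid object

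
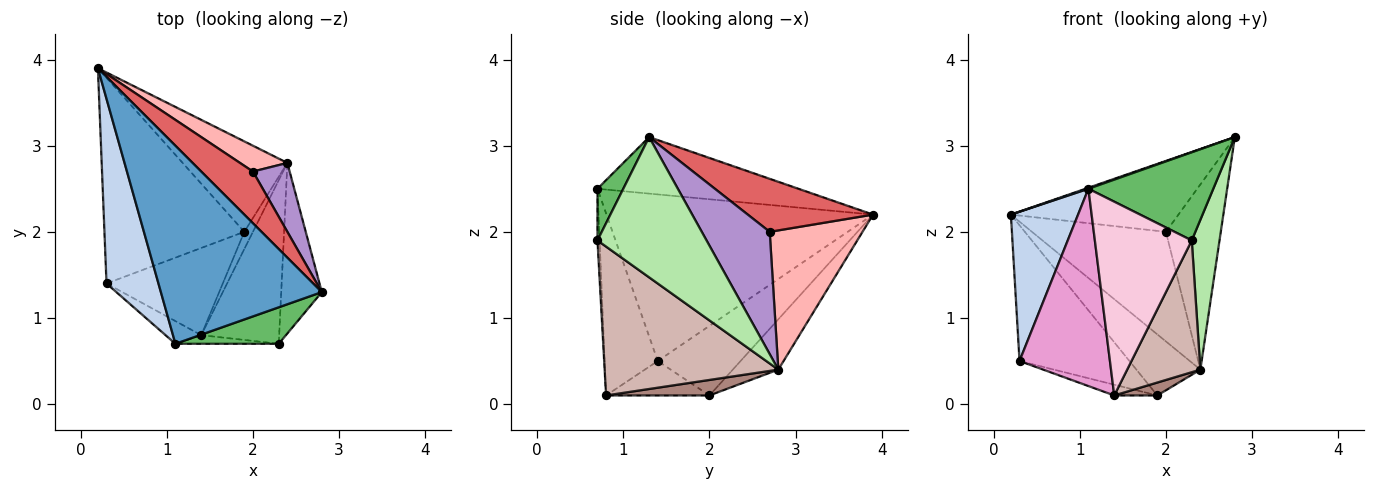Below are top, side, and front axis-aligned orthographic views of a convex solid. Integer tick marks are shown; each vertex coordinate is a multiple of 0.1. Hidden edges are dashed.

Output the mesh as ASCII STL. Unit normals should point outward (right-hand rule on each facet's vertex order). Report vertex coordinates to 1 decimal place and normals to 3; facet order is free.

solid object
 facet normal -0.331 -0.005 0.944
  outer loop
   vertex 1.1 0.7 2.5
   vertex 2.8 1.3 3.1
   vertex 0.2 3.9 2.2
  endloop
 endfacet
 facet normal -0.928 -0.234 0.289
  outer loop
   vertex 0.3 1.4 0.5
   vertex 1.1 0.7 2.5
   vertex 0.2 3.9 2.2
  endloop
 endfacet
 facet normal -0.383 0.509 -0.771
  outer loop
   vertex 0.3 1.4 0.5
   vertex 0.2 3.9 2.2
   vertex 1.9 2.0 0.1
  endloop
 endfacet
 facet normal -0.370 0.520 -0.770
  outer loop
   vertex 2.4 2.8 0.4
   vertex 1.9 2.0 0.1
   vertex 0.2 3.9 2.2
  endloop
 endfacet
 facet normal 0.188 -0.908 0.376
  outer loop
   vertex 2.3 0.7 1.9
   vertex 2.8 1.3 3.1
   vertex 1.1 0.7 2.5
  endloop
 endfacet
 facet normal 0.933 -0.237 -0.270
  outer loop
   vertex 2.3 0.7 1.9
   vertex 2.4 2.8 0.4
   vertex 2.8 1.3 3.1
  endloop
 endfacet
 facet normal 0.517 0.692 0.504
  outer loop
   vertex 2.0 2.7 2.0
   vertex 0.2 3.9 2.2
   vertex 2.8 1.3 3.1
  endloop
 endfacet
 facet normal 0.559 0.807 0.190
  outer loop
   vertex 2.0 2.7 2.0
   vertex 2.4 2.8 0.4
   vertex 0.2 3.9 2.2
  endloop
 endfacet
 facet normal 0.758 0.612 0.228
  outer loop
   vertex 2.0 2.7 2.0
   vertex 2.8 1.3 3.1
   vertex 2.4 2.8 0.4
  endloop
 endfacet
 facet normal -0.282 0.118 -0.952
  outer loop
   vertex 1.4 0.8 0.1
   vertex 0.3 1.4 0.5
   vertex 1.9 2.0 0.1
  endloop
 endfacet
 facet normal 0.821 -0.342 -0.456
  outer loop
   vertex 1.4 0.8 0.1
   vertex 1.9 2.0 0.1
   vertex 2.4 2.8 0.4
  endloop
 endfacet
 facet normal 0.830 -0.350 -0.434
  outer loop
   vertex 1.4 0.8 0.1
   vertex 2.4 2.8 0.4
   vertex 2.3 0.7 1.9
  endloop
 endfacet
 facet normal -0.504 -0.858 -0.099
  outer loop
   vertex 1.4 0.8 0.1
   vertex 1.1 0.7 2.5
   vertex 0.3 1.4 0.5
  endloop
 endfacet
 facet normal -0.022 -0.999 -0.044
  outer loop
   vertex 1.4 0.8 0.1
   vertex 2.3 0.7 1.9
   vertex 1.1 0.7 2.5
  endloop
 endfacet
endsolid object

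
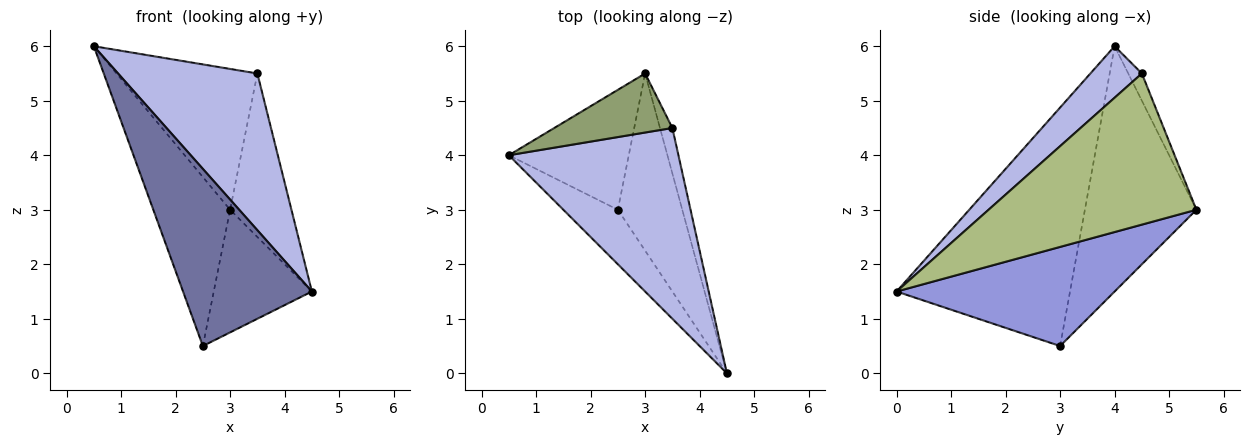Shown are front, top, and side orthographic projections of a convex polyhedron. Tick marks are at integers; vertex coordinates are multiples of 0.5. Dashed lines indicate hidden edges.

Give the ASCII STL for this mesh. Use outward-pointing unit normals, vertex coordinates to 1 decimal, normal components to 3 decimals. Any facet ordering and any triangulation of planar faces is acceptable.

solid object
 facet normal -0.790 -0.587 -0.180
  outer loop
   vertex 2.5 3.0 0.5
   vertex 4.5 0.0 1.5
   vertex 0.5 4.0 6.0
  endloop
 endfacet
 facet normal -0.764 0.526 -0.373
  outer loop
   vertex 2.5 3.0 0.5
   vertex 0.5 4.0 6.0
   vertex 3.0 5.5 3.0
  endloop
 endfacet
 facet normal 0.784 0.353 -0.510
  outer loop
   vertex 2.5 3.0 0.5
   vertex 3.0 5.5 3.0
   vertex 4.5 0.0 1.5
  endloop
 endfacet
 facet normal 0.228 -0.618 0.752
  outer loop
   vertex 3.5 4.5 5.5
   vertex 0.5 4.0 6.0
   vertex 4.5 0.0 1.5
  endloop
 endfacet
 facet normal -0.089 0.919 0.385
  outer loop
   vertex 3.5 4.5 5.5
   vertex 3.0 5.5 3.0
   vertex 0.5 4.0 6.0
  endloop
 endfacet
 facet normal 0.956 0.282 -0.078
  outer loop
   vertex 3.5 4.5 5.5
   vertex 4.5 0.0 1.5
   vertex 3.0 5.5 3.0
  endloop
 endfacet
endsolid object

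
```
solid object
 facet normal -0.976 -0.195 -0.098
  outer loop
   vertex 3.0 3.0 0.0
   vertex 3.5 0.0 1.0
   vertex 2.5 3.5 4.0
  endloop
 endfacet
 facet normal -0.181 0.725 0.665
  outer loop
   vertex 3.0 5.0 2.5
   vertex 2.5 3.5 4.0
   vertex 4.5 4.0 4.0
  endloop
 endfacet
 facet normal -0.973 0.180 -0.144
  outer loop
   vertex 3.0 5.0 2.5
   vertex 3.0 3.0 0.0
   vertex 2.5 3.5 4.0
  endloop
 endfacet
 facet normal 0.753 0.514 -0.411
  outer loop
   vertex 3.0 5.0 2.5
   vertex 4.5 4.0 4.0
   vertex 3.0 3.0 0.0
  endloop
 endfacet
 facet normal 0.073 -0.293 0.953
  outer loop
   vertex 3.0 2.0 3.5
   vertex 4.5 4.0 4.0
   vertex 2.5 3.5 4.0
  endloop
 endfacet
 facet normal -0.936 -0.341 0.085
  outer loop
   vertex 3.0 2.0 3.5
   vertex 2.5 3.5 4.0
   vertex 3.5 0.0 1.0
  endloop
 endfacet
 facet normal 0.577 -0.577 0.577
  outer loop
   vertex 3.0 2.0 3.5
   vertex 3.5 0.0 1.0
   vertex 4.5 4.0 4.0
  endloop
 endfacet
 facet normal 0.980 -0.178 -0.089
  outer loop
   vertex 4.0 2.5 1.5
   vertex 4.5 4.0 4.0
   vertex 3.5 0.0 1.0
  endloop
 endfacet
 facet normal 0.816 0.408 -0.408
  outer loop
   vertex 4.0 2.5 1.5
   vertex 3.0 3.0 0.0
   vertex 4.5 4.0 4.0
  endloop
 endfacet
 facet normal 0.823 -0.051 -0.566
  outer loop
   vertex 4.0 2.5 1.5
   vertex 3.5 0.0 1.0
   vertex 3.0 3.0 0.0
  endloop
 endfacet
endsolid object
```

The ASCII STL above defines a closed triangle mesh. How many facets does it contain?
10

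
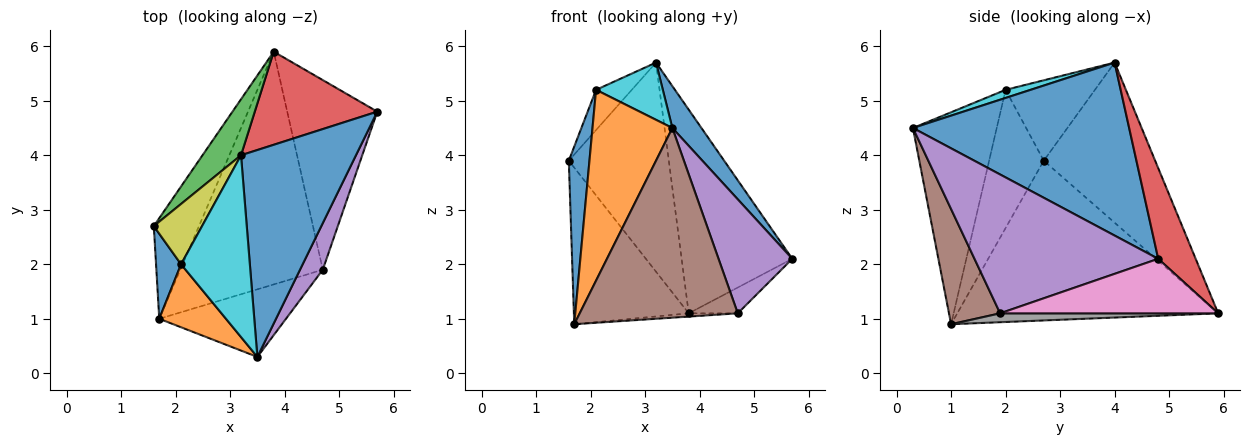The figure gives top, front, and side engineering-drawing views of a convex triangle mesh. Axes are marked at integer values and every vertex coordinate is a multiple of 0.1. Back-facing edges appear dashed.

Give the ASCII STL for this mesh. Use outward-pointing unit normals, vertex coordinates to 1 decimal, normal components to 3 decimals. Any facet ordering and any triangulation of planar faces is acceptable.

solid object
 facet normal 0.828 -0.111 0.550
  outer loop
   vertex 3.2 4.0 5.7
   vertex 3.5 0.3 4.5
   vertex 5.7 4.8 2.1
  endloop
 endfacet
 facet normal -0.886 0.390 -0.251
  outer loop
   vertex 3.8 5.9 1.1
   vertex 1.7 1.0 0.9
   vertex 1.6 2.7 3.9
  endloop
 endfacet
 facet normal -0.732 0.658 0.176
  outer loop
   vertex 3.8 5.9 1.1
   vertex 1.6 2.7 3.9
   vertex 3.2 4.0 5.7
  endloop
 endfacet
 facet normal 0.294 0.869 0.397
  outer loop
   vertex 3.8 5.9 1.1
   vertex 3.2 4.0 5.7
   vertex 5.7 4.8 2.1
  endloop
 endfacet
 facet normal 0.917 -0.368 0.151
  outer loop
   vertex 4.7 1.9 1.1
   vertex 5.7 4.8 2.1
   vertex 3.5 0.3 4.5
  endloop
 endfacet
 facet normal 0.292 -0.901 -0.321
  outer loop
   vertex 4.7 1.9 1.1
   vertex 3.5 0.3 4.5
   vertex 1.7 1.0 0.9
  endloop
 endfacet
 facet normal 0.514 0.116 -0.850
  outer loop
   vertex 4.7 1.9 1.1
   vertex 3.8 5.9 1.1
   vertex 5.7 4.8 2.1
  endloop
 endfacet
 facet normal 0.062 0.014 -0.998
  outer loop
   vertex 4.7 1.9 1.1
   vertex 1.7 1.0 0.9
   vertex 3.8 5.9 1.1
  endloop
 endfacet
 facet normal -0.811 0.324 0.487
  outer loop
   vertex 2.1 2.0 5.2
   vertex 3.2 4.0 5.7
   vertex 1.6 2.7 3.9
  endloop
 endfacet
 facet normal 0.112 -0.298 0.948
  outer loop
   vertex 2.1 2.0 5.2
   vertex 3.5 0.3 4.5
   vertex 3.2 4.0 5.7
  endloop
 endfacet
 facet normal -0.922 -0.349 0.167
  outer loop
   vertex 2.1 2.0 5.2
   vertex 1.6 2.7 3.9
   vertex 1.7 1.0 0.9
  endloop
 endfacet
 facet normal -0.706 -0.673 0.222
  outer loop
   vertex 2.1 2.0 5.2
   vertex 1.7 1.0 0.9
   vertex 3.5 0.3 4.5
  endloop
 endfacet
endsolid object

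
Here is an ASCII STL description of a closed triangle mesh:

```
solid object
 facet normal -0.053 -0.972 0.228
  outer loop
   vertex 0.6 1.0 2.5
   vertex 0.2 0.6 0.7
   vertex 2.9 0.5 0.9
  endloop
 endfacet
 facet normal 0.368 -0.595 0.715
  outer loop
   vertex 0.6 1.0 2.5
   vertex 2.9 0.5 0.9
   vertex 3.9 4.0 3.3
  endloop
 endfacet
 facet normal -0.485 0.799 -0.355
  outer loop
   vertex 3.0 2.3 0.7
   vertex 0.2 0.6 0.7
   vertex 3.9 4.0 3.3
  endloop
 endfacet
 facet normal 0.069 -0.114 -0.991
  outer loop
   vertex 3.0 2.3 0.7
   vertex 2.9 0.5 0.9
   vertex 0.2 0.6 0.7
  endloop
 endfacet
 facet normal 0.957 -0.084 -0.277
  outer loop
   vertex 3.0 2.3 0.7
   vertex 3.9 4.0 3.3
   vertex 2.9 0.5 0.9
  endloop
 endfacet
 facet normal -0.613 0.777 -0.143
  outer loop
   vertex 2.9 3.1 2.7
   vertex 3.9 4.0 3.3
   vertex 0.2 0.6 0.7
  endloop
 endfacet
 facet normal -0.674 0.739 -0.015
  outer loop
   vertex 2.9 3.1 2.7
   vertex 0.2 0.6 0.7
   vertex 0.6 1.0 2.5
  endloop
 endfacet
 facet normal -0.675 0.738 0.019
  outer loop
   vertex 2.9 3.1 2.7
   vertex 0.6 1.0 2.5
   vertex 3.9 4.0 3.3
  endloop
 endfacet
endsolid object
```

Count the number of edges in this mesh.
12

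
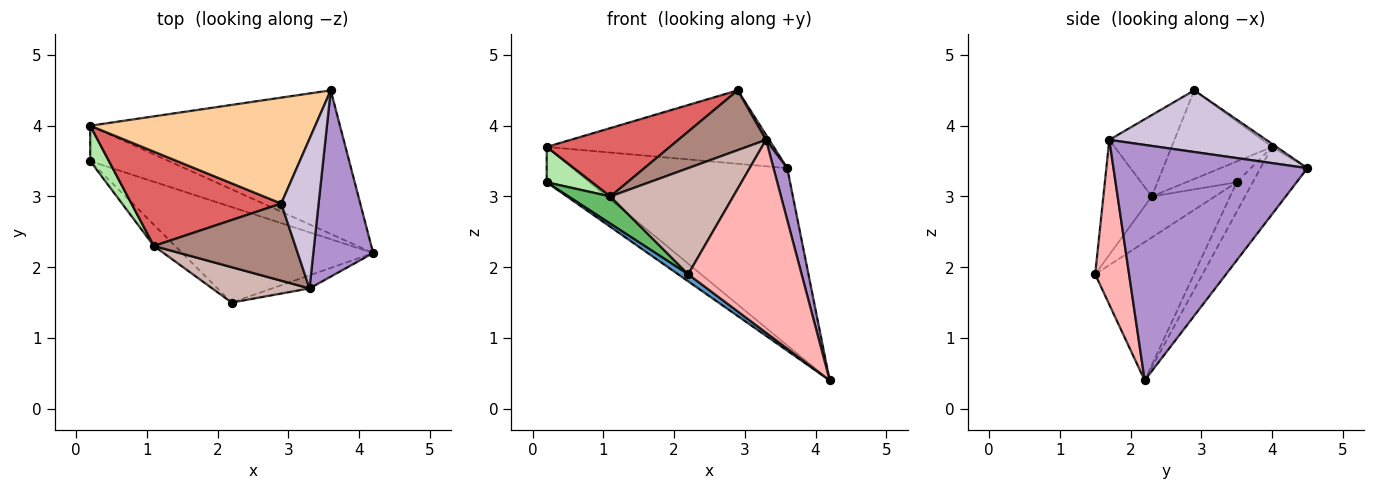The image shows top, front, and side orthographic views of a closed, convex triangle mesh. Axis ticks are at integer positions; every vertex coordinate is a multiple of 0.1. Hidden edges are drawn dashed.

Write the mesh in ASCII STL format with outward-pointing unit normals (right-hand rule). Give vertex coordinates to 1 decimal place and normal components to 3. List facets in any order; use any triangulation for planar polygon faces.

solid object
 facet normal -0.585 -0.060 -0.809
  outer loop
   vertex 2.2 1.5 1.9
   vertex 0.2 3.5 3.2
   vertex 4.2 2.2 0.4
  endloop
 endfacet
 facet normal -0.256 0.683 -0.683
  outer loop
   vertex 0.2 4.0 3.7
   vertex 4.2 2.2 0.4
   vertex 0.2 3.5 3.2
  endloop
 endfacet
 facet normal -0.167 0.766 -0.621
  outer loop
   vertex 0.2 4.0 3.7
   vertex 3.6 4.5 3.4
   vertex 4.2 2.2 0.4
  endloop
 endfacet
 facet normal -0.011 0.570 0.822
  outer loop
   vertex 0.2 4.0 3.7
   vertex 2.9 2.9 4.5
   vertex 3.6 4.5 3.4
  endloop
 endfacet
 facet normal -0.765 -0.508 -0.396
  outer loop
   vertex 1.1 2.3 3.0
   vertex 0.2 3.5 3.2
   vertex 2.2 1.5 1.9
  endloop
 endfacet
 facet normal -0.618 -0.556 0.556
  outer loop
   vertex 1.1 2.3 3.0
   vertex 0.2 4.0 3.7
   vertex 0.2 3.5 3.2
  endloop
 endfacet
 facet normal -0.432 -0.529 0.730
  outer loop
   vertex 1.1 2.3 3.0
   vertex 2.9 2.9 4.5
   vertex 0.2 4.0 3.7
  endloop
 endfacet
 facet normal 0.286 -0.956 -0.065
  outer loop
   vertex 3.3 1.7 3.8
   vertex 2.2 1.5 1.9
   vertex 4.2 2.2 0.4
  endloop
 endfacet
 facet normal 0.967 -0.068 0.246
  outer loop
   vertex 3.3 1.7 3.8
   vertex 4.2 2.2 0.4
   vertex 3.6 4.5 3.4
  endloop
 endfacet
 facet normal 0.855 -0.018 0.519
  outer loop
   vertex 3.3 1.7 3.8
   vertex 3.6 4.5 3.4
   vertex 2.9 2.9 4.5
  endloop
 endfacet
 facet normal -0.414 -0.558 0.720
  outer loop
   vertex 3.3 1.7 3.8
   vertex 2.9 2.9 4.5
   vertex 1.1 2.3 3.0
  endloop
 endfacet
 facet normal -0.350 -0.889 0.296
  outer loop
   vertex 3.3 1.7 3.8
   vertex 1.1 2.3 3.0
   vertex 2.2 1.5 1.9
  endloop
 endfacet
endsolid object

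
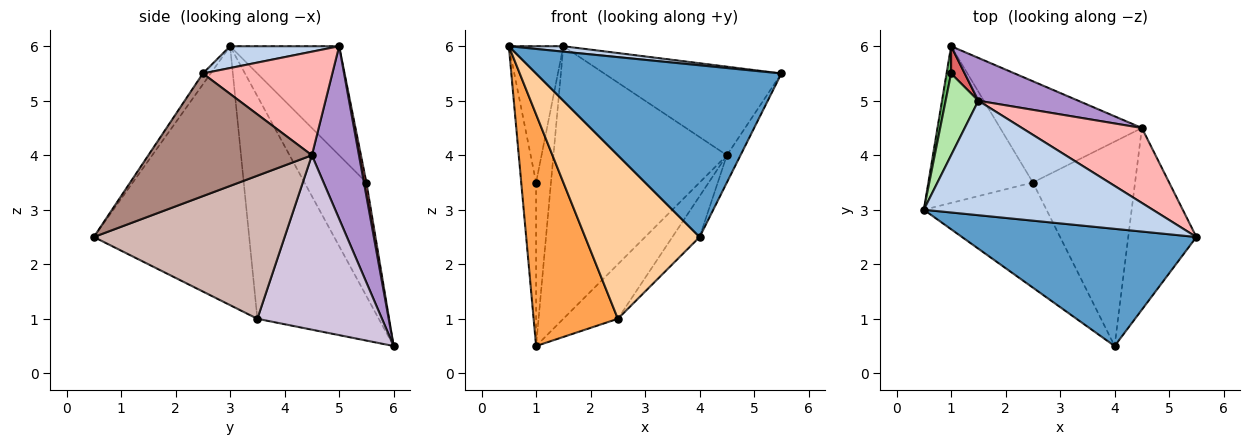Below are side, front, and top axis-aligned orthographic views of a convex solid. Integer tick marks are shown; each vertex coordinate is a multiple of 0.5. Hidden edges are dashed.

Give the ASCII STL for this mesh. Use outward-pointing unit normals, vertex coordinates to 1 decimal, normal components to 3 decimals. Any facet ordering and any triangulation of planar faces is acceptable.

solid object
 facet normal -0.026 -0.826 0.564
  outer loop
   vertex 4.0 0.5 2.5
   vertex 5.5 2.5 5.5
   vertex 0.5 3.0 6.0
  endloop
 endfacet
 facet normal 0.095 -0.047 0.994
  outer loop
   vertex 1.5 5.0 6.0
   vertex 0.5 3.0 6.0
   vertex 5.5 2.5 5.5
  endloop
 endfacet
 facet normal -0.767 -0.532 -0.360
  outer loop
   vertex 2.5 3.5 1.0
   vertex 0.5 3.0 6.0
   vertex 1.0 6.0 0.5
  endloop
 endfacet
 facet normal -0.752 -0.554 -0.356
  outer loop
   vertex 2.5 3.5 1.0
   vertex 4.0 0.5 2.5
   vertex 0.5 3.0 6.0
  endloop
 endfacet
 facet normal -0.972 0.233 0.039
  outer loop
   vertex 1.0 5.5 3.5
   vertex 1.0 6.0 0.5
   vertex 0.5 3.0 6.0
  endloop
 endfacet
 facet normal -0.864 0.432 0.259
  outer loop
   vertex 1.0 5.5 3.5
   vertex 0.5 3.0 6.0
   vertex 1.5 5.0 6.0
  endloop
 endfacet
 facet normal 0.162 0.973 0.162
  outer loop
   vertex 1.0 5.5 3.5
   vertex 1.5 5.0 6.0
   vertex 1.0 6.0 0.5
  endloop
 endfacet
 facet normal 0.487 0.667 0.564
  outer loop
   vertex 4.5 4.5 4.0
   vertex 1.5 5.0 6.0
   vertex 5.5 2.5 5.5
  endloop
 endfacet
 facet normal 0.259 0.954 0.150
  outer loop
   vertex 4.5 4.5 4.0
   vertex 1.0 6.0 0.5
   vertex 1.5 5.0 6.0
  endloop
 endfacet
 facet normal 0.735 0.322 -0.597
  outer loop
   vertex 4.5 4.5 4.0
   vertex 2.5 3.5 1.0
   vertex 1.0 6.0 0.5
  endloop
 endfacet
 facet normal 0.872 0.073 -0.484
  outer loop
   vertex 4.5 4.5 4.0
   vertex 5.5 2.5 5.5
   vertex 4.0 0.5 2.5
  endloop
 endfacet
 facet normal 0.808 0.115 -0.577
  outer loop
   vertex 4.5 4.5 4.0
   vertex 4.0 0.5 2.5
   vertex 2.5 3.5 1.0
  endloop
 endfacet
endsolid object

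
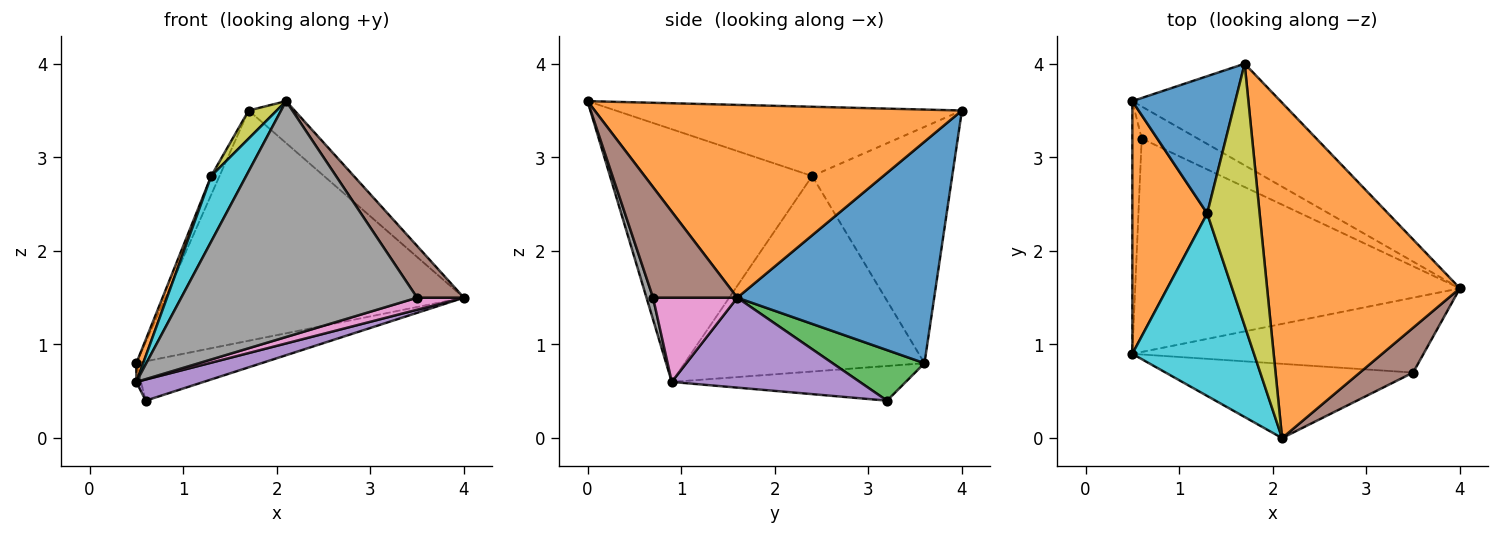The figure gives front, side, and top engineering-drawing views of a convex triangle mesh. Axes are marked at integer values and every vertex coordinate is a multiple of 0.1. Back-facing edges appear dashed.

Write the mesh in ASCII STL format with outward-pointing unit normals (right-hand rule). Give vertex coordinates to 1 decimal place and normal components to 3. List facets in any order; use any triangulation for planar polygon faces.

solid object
 facet normal 0.517 0.783 -0.346
  outer loop
   vertex 1.7 4.0 3.5
   vertex 4.0 1.6 1.5
   vertex 0.5 3.6 0.8
  endloop
 endfacet
 facet normal 0.704 0.088 0.704
  outer loop
   vertex 1.7 4.0 3.5
   vertex 2.1 0.0 3.6
   vertex 4.0 1.6 1.5
  endloop
 endfacet
 facet normal 0.495 0.673 -0.550
  outer loop
   vertex 0.6 3.2 0.4
   vertex 0.5 3.6 0.8
   vertex 4.0 1.6 1.5
  endloop
 endfacet
 facet normal -0.965 0.019 -0.261
  outer loop
   vertex 0.6 3.2 0.4
   vertex 0.5 0.9 0.6
   vertex 0.5 3.6 0.8
  endloop
 endfacet
 facet normal 0.266 -0.095 -0.959
  outer loop
   vertex 0.6 3.2 0.4
   vertex 4.0 1.6 1.5
   vertex 0.5 0.9 0.6
  endloop
 endfacet
 facet normal 0.806 -0.448 0.388
  outer loop
   vertex 3.5 0.7 1.5
   vertex 4.0 1.6 1.5
   vertex 2.1 0.0 3.6
  endloop
 endfacet
 facet normal 0.275 -0.153 -0.949
  outer loop
   vertex 3.5 0.7 1.5
   vertex 0.5 0.9 0.6
   vertex 4.0 1.6 1.5
  endloop
 endfacet
 facet normal 0.026 -0.954 -0.300
  outer loop
   vertex 3.5 0.7 1.5
   vertex 2.1 0.0 3.6
   vertex 0.5 0.9 0.6
  endloop
 endfacet
 facet normal -0.796 -0.065 0.602
  outer loop
   vertex 1.3 2.4 2.8
   vertex 2.1 0.0 3.6
   vertex 1.7 4.0 3.5
  endloop
 endfacet
 facet normal -0.890 -0.154 0.429
  outer loop
   vertex 1.3 2.4 2.8
   vertex 0.5 0.9 0.6
   vertex 2.1 0.0 3.6
  endloop
 endfacet
 facet normal -0.915 0.054 0.399
  outer loop
   vertex 1.3 2.4 2.8
   vertex 1.7 4.0 3.5
   vertex 0.5 3.6 0.8
  endloop
 endfacet
 facet normal -0.934 -0.026 0.358
  outer loop
   vertex 1.3 2.4 2.8
   vertex 0.5 3.6 0.8
   vertex 0.5 0.9 0.6
  endloop
 endfacet
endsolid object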